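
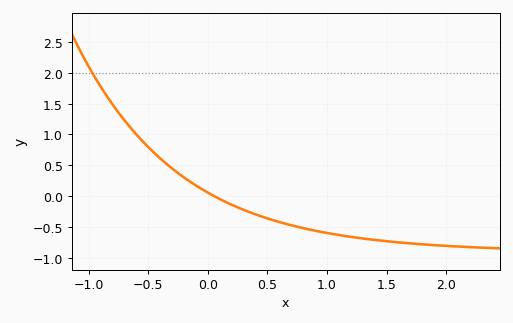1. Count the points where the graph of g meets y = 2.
1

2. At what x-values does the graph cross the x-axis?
0.057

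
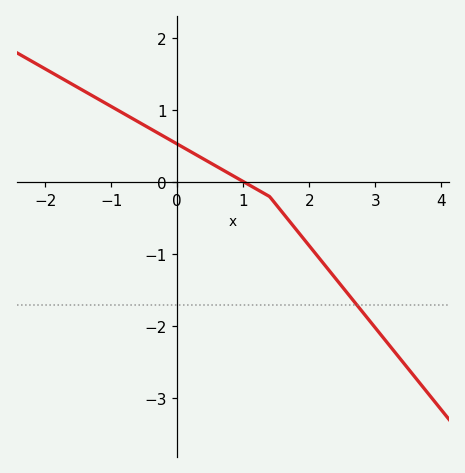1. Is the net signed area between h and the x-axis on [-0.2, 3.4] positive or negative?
negative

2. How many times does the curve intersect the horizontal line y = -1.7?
1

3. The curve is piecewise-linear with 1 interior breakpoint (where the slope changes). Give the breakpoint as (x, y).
(1.4, -0.2)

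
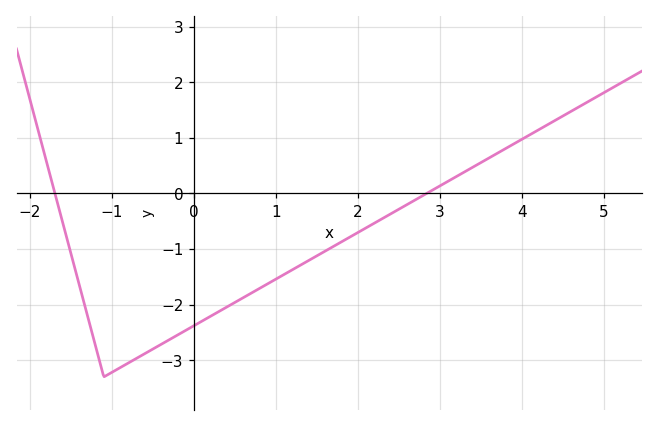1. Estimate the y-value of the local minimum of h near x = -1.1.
-3.3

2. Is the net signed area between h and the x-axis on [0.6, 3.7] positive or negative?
negative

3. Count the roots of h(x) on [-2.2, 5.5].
2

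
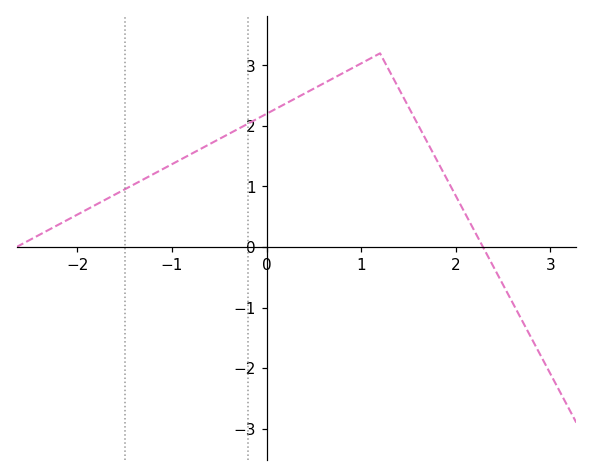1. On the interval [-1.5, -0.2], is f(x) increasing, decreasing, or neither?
increasing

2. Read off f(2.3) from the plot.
0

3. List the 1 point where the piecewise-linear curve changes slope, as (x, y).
(1.2, 3.2)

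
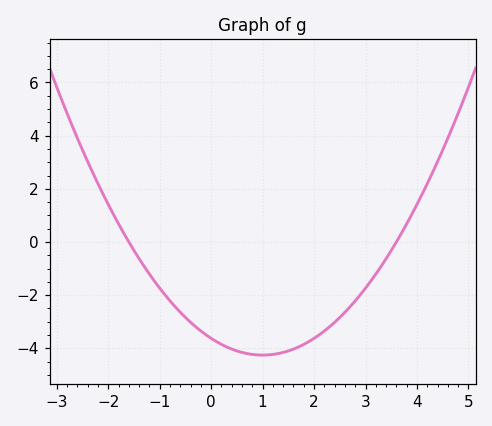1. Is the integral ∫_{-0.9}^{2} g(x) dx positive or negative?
negative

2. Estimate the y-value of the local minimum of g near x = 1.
-4.2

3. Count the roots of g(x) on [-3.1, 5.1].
2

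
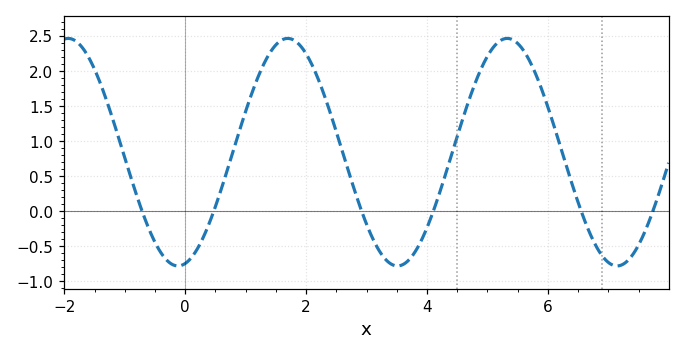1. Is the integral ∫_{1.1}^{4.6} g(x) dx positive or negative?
positive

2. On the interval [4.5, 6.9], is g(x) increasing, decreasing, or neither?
neither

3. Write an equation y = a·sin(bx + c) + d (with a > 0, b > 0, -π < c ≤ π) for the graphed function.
y = 1.62sin(1.73x - 1.36) + 0.84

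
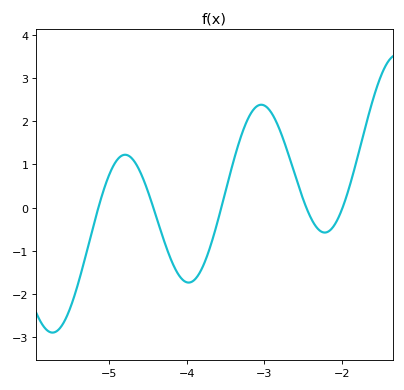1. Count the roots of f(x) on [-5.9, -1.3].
5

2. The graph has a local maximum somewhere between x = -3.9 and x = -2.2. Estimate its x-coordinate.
-3.04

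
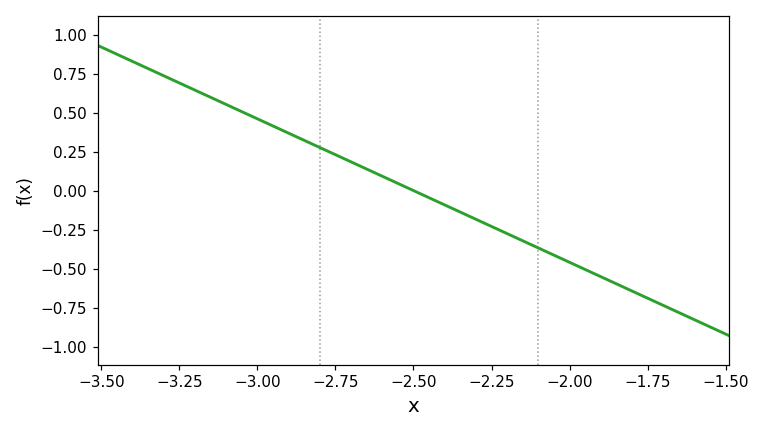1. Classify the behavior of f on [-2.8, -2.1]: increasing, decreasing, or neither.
decreasing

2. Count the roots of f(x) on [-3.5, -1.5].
1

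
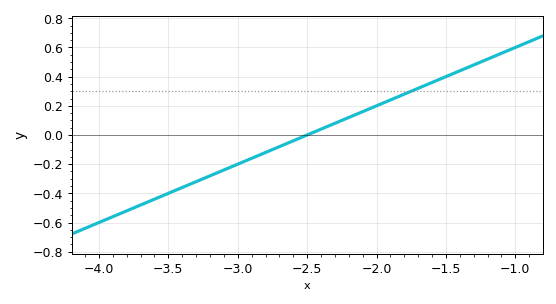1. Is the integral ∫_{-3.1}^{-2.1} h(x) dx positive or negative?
negative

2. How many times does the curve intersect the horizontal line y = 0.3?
1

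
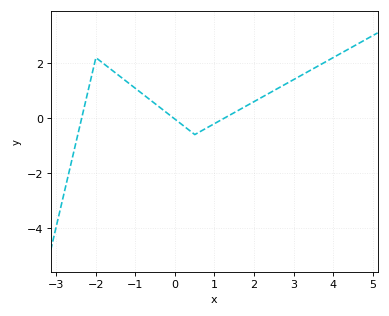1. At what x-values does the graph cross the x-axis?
-2.36, -0.036, 1.25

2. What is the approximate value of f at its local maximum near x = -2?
2.2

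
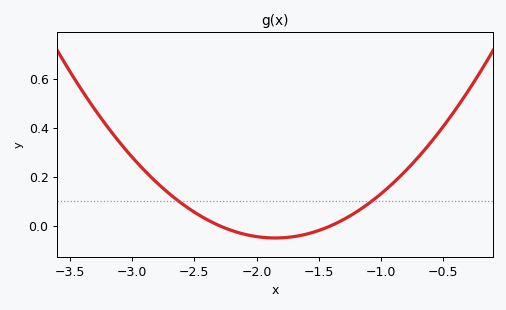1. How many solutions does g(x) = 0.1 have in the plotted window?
2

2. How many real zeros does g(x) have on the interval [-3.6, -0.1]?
2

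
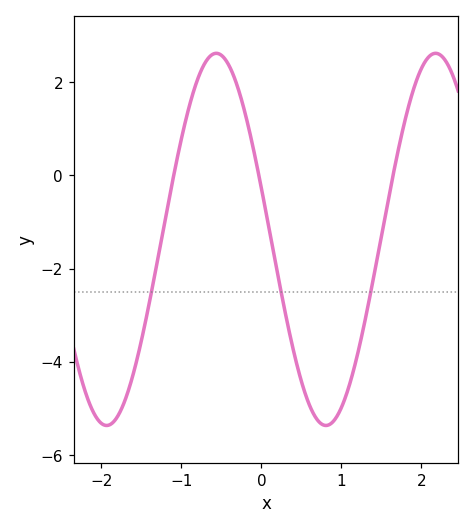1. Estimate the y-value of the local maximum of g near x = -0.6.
2.6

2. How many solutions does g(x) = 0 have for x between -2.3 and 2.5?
3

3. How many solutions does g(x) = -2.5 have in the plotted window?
3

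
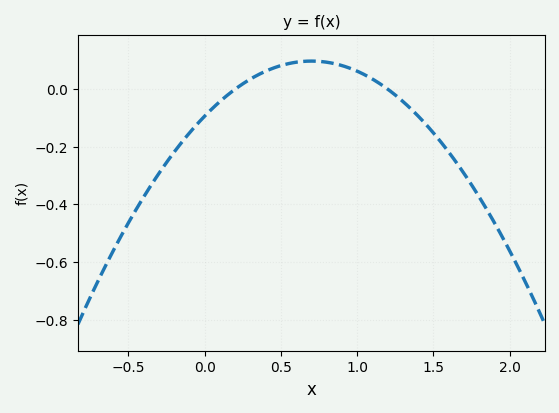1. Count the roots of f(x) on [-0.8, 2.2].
2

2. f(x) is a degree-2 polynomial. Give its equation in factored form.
y = -0.39(x - 0.2)(x - 1.2)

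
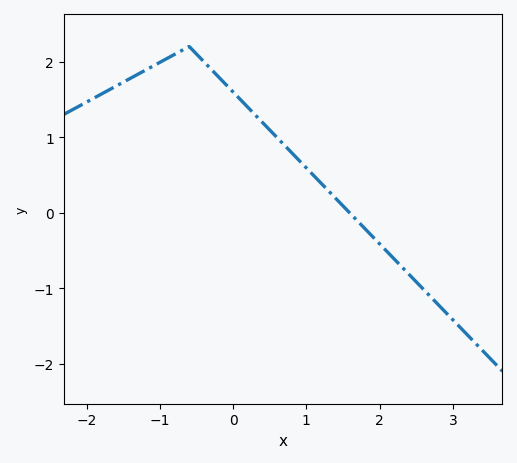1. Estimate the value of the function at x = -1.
2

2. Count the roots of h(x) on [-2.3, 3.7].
1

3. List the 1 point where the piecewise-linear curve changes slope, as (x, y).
(-0.6, 2.2)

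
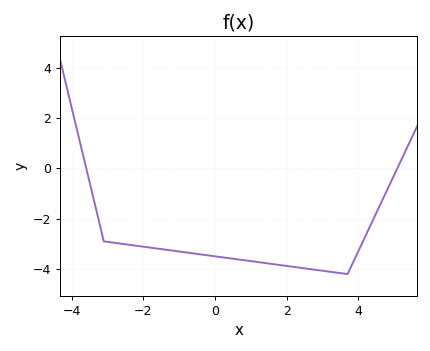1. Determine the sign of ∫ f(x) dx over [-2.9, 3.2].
negative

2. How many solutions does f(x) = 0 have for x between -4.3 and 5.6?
2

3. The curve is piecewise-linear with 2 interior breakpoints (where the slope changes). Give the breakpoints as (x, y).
(-3.1, -2.9); (3.7, -4.2)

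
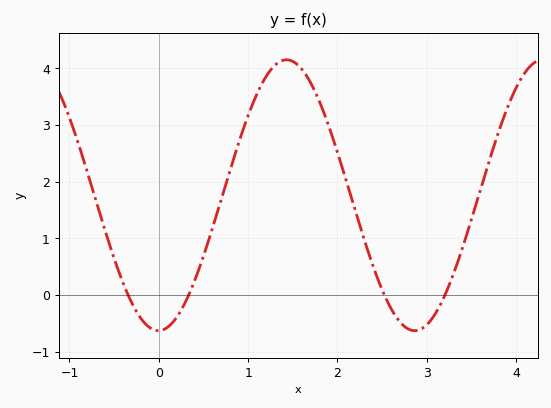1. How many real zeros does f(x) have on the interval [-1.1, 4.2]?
4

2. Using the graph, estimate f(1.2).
3.85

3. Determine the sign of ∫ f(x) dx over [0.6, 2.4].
positive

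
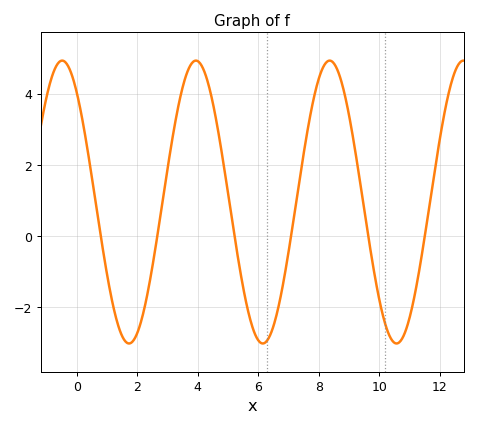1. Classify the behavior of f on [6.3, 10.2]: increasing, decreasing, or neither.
neither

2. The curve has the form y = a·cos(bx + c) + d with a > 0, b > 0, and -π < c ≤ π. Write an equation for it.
y = 3.97cos(1.42x + 0.69) + 0.96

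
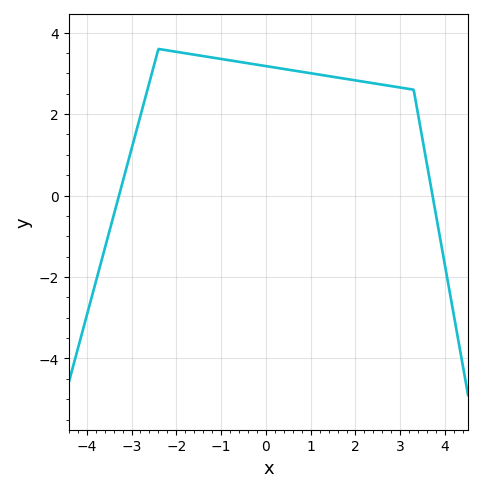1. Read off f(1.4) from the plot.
2.93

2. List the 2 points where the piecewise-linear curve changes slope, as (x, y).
(-2.4, 3.6); (3.3, 2.6)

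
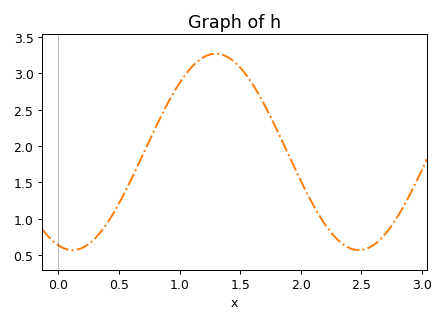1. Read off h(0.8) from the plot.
2.25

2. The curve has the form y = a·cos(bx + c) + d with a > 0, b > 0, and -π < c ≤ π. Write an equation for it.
y = 1.35cos(2.7x + 2.8) + 1.92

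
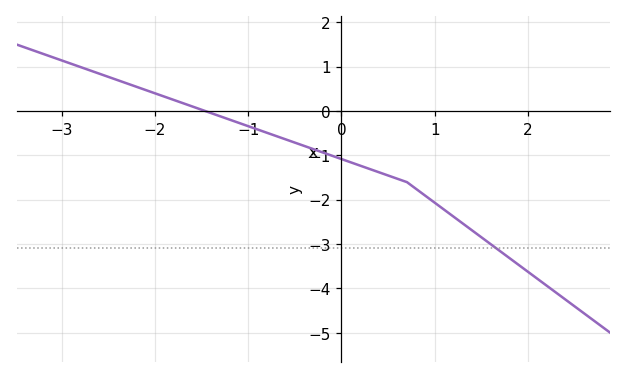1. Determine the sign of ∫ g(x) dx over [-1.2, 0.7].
negative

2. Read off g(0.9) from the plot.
-1.9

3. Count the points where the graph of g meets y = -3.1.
1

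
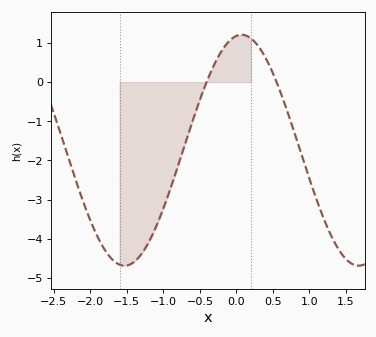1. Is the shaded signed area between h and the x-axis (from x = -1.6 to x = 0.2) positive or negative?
negative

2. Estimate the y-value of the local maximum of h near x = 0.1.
1.21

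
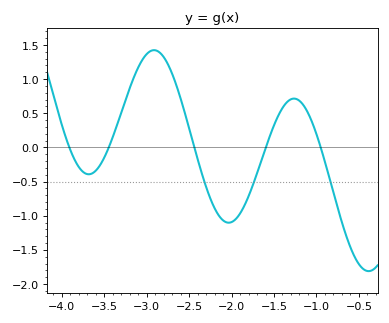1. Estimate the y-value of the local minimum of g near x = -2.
-1.1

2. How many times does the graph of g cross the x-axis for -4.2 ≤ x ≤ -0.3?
5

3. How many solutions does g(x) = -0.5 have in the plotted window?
3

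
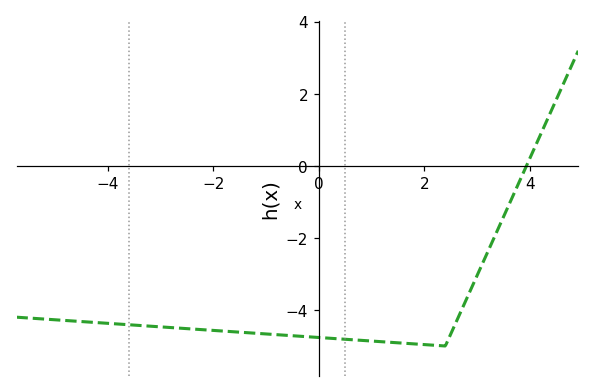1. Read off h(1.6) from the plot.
-4.92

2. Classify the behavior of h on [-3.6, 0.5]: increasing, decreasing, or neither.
decreasing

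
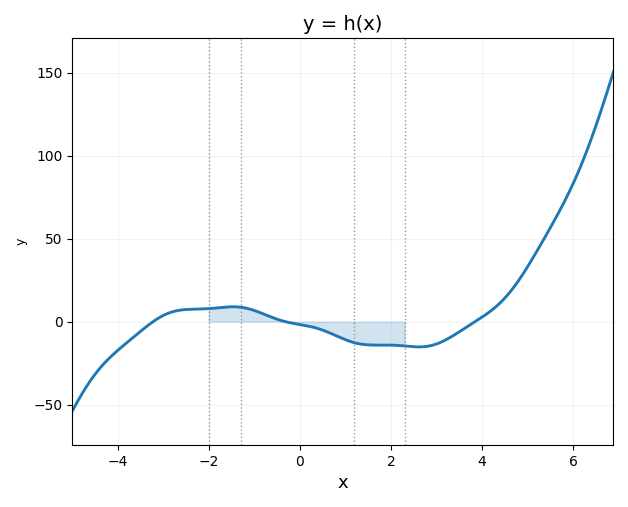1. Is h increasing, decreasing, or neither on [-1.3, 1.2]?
decreasing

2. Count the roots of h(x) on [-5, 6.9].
3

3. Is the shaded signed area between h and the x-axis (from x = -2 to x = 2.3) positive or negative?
negative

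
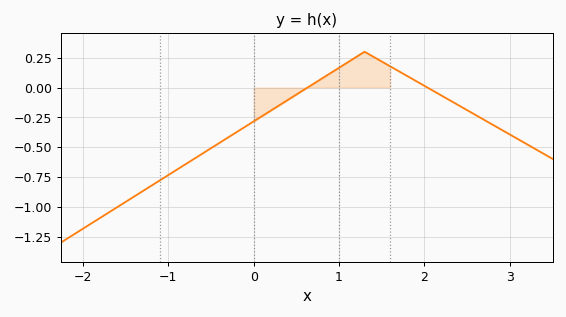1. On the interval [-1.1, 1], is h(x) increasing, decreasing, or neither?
increasing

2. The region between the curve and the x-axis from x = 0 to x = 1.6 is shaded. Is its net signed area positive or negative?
positive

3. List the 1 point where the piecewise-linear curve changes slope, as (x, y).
(1.3, 0.3)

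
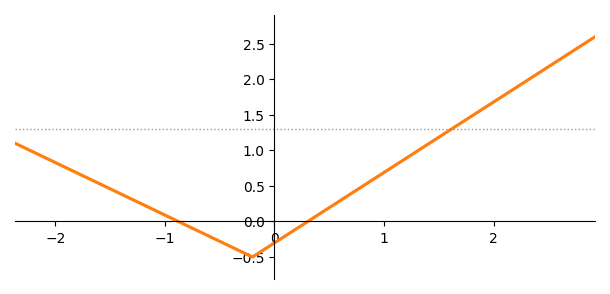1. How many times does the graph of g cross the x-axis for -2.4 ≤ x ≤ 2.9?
2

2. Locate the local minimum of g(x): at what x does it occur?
-0.2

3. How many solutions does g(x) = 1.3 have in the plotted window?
1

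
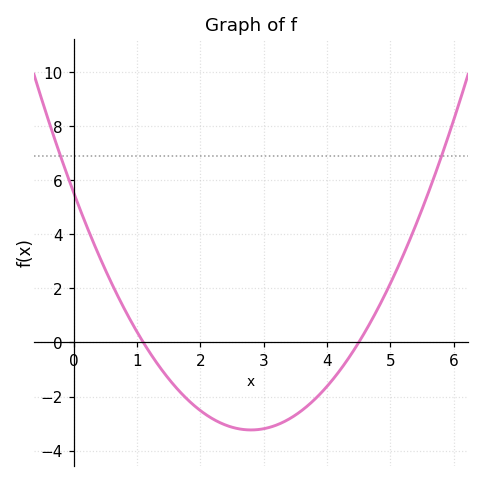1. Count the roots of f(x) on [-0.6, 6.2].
2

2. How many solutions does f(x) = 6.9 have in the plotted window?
2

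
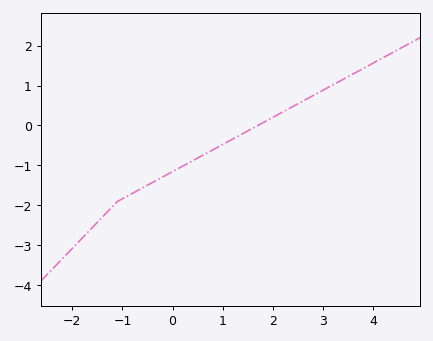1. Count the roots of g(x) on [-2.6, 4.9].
1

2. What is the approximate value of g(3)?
0.9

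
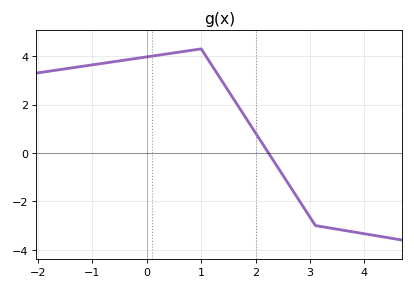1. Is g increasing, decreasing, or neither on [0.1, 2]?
neither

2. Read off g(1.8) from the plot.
1.6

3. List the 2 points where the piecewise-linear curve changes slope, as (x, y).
(1, 4.3); (3.1, -3)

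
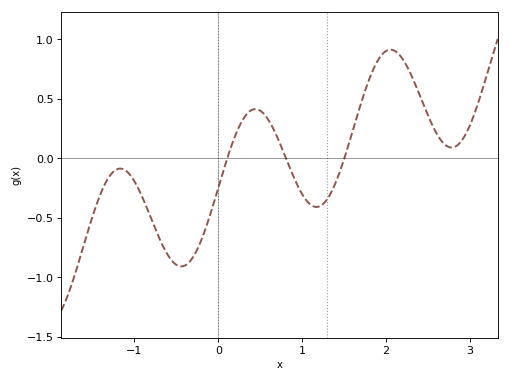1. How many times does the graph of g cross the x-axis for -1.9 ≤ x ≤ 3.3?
3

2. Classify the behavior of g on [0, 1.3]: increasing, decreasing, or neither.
neither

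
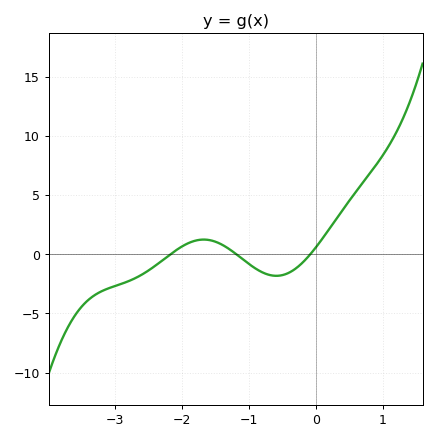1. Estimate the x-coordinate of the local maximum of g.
-1.68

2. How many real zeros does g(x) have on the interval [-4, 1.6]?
3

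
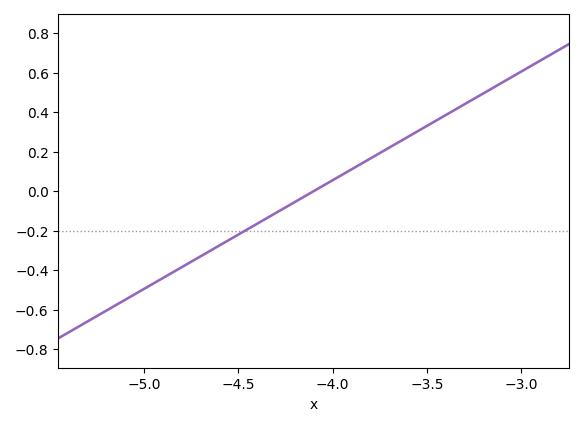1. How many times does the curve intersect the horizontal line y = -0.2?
1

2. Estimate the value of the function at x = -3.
0.6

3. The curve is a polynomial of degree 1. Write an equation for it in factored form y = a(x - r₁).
y = 0.55(x + 4.1)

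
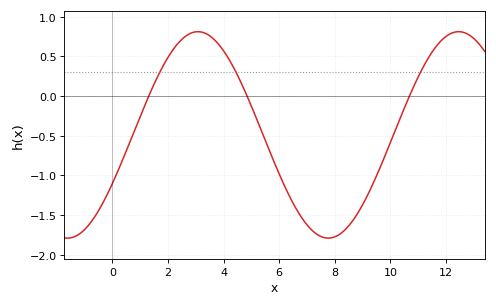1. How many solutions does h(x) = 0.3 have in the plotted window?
3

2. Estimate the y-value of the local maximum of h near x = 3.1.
0.81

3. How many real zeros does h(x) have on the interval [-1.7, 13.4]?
3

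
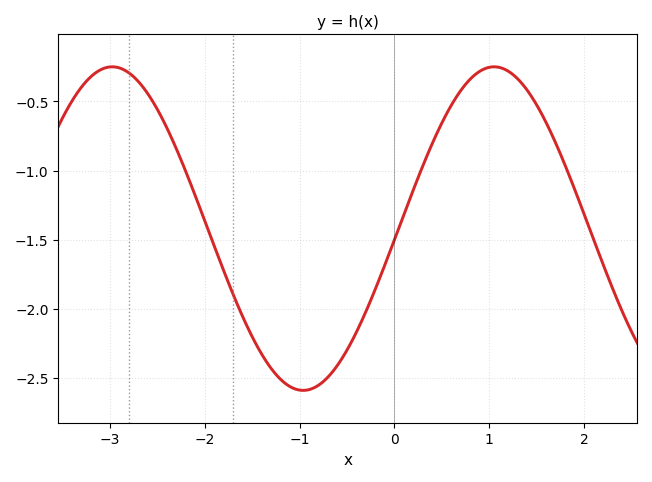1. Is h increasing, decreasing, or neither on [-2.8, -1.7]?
decreasing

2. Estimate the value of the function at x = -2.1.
-1.2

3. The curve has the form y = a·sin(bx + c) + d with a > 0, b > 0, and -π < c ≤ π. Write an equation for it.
y = 1.17sin(1.6x - 0.07) - 1.42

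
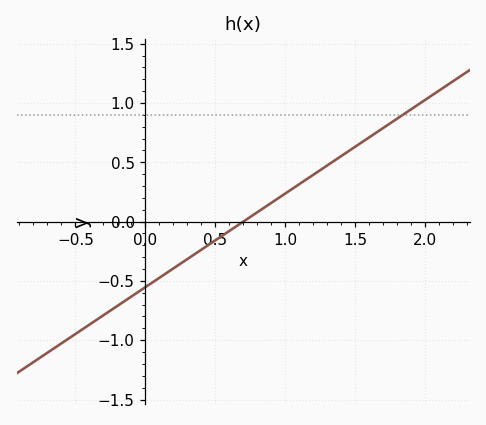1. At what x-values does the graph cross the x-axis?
0.7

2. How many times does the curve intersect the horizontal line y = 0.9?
1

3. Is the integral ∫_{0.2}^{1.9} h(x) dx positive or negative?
positive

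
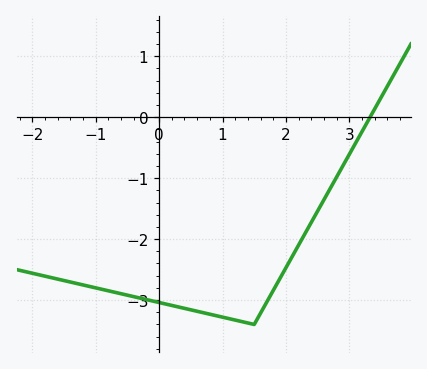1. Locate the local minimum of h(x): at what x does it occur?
1.5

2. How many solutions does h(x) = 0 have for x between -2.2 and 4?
1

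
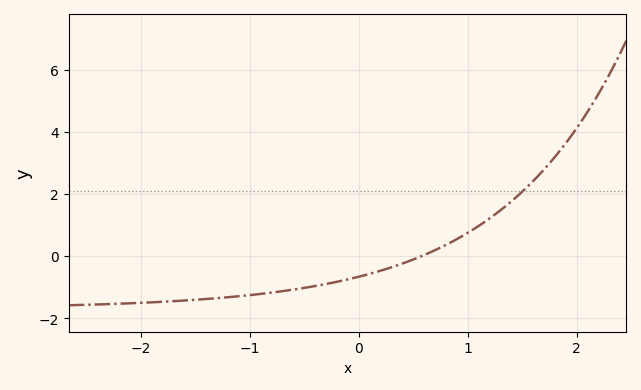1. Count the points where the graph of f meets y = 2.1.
1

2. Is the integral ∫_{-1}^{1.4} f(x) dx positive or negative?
negative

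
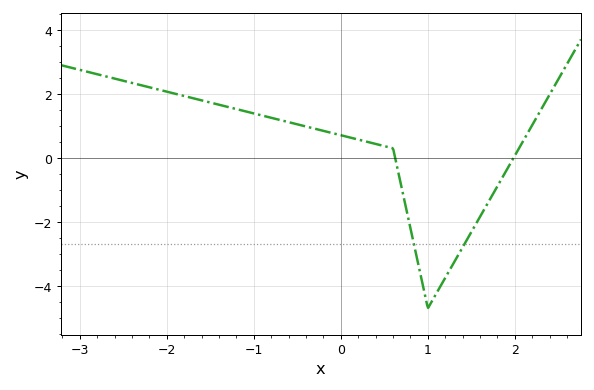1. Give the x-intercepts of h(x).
0.624, 1.98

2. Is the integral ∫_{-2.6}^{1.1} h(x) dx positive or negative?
positive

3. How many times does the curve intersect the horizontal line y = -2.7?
2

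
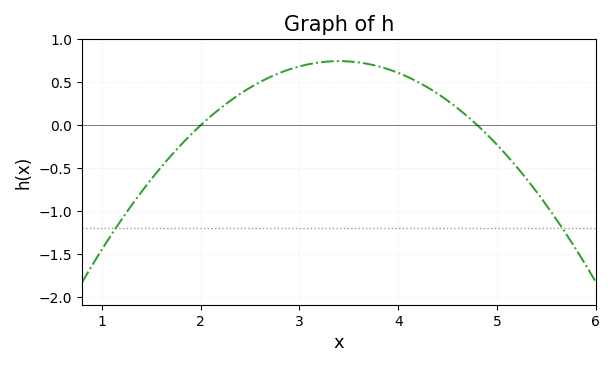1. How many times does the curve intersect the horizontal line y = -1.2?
2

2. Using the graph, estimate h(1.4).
-0.8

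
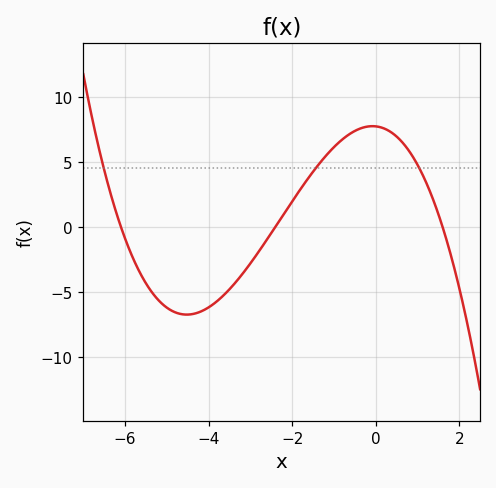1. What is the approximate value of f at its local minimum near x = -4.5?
-7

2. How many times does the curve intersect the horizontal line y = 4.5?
3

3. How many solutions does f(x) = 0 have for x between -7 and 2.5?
3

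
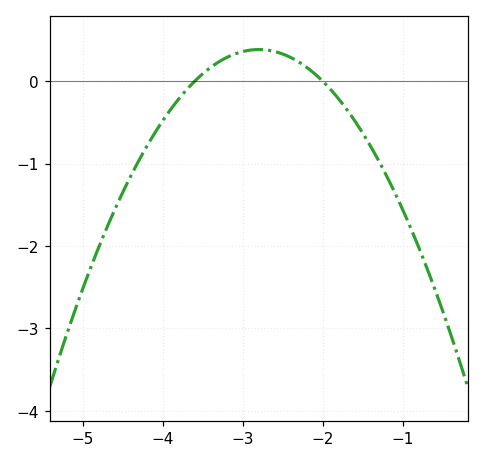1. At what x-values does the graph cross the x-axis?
-3.6, -2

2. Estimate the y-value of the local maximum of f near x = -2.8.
0.4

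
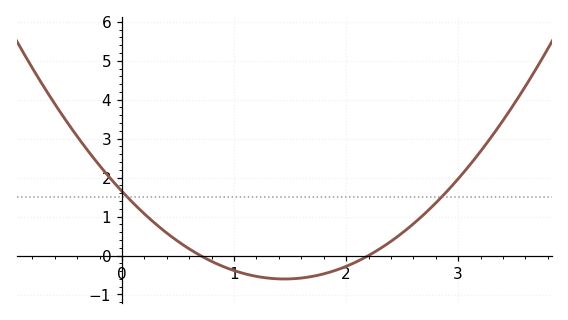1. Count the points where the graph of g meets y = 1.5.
2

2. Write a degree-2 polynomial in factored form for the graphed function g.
y = 1.07(x - 0.7)(x - 2.2)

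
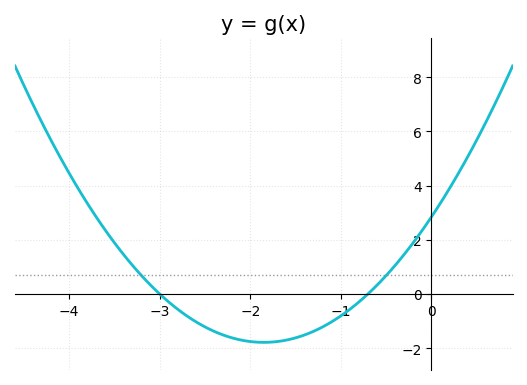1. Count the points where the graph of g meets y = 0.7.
2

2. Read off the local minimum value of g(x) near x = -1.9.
-1.8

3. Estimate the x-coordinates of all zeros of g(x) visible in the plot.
-3, -0.7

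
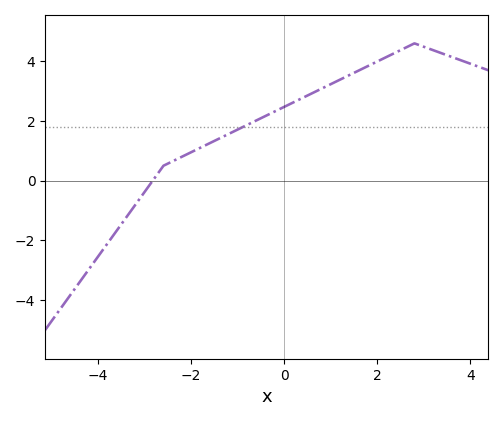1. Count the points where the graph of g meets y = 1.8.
1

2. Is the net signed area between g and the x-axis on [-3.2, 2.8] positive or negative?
positive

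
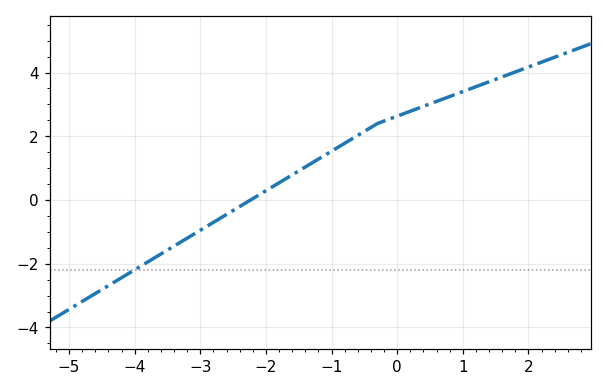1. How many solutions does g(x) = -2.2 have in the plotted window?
1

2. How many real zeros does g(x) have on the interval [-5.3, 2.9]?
1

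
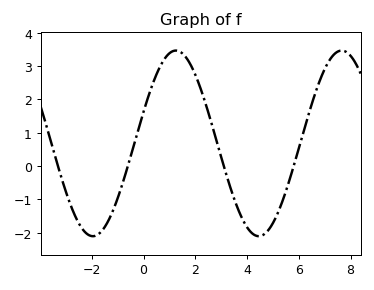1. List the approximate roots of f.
-3.31, -0.608, 3.1, 5.8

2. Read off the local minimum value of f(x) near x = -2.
-2.11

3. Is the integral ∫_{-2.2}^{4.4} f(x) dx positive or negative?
positive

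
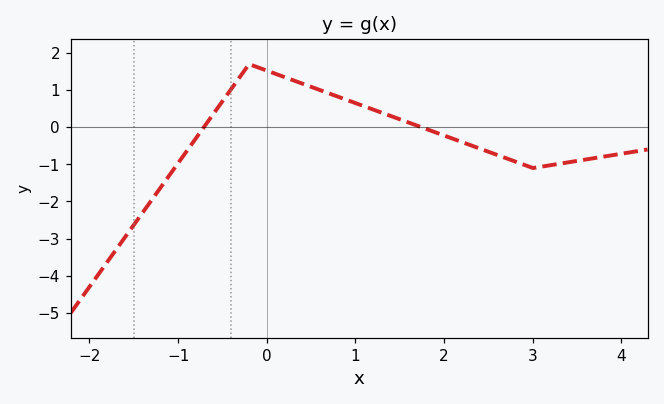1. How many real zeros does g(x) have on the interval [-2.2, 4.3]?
2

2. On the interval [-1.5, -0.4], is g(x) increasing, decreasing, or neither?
increasing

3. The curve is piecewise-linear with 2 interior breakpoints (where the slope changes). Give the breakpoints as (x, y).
(-0.2, 1.7); (3, -1.1)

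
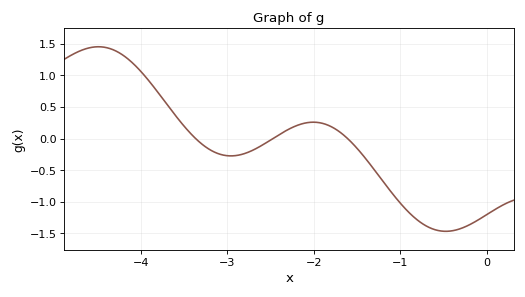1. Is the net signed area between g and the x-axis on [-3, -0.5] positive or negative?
negative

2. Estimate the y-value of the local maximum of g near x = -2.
0.258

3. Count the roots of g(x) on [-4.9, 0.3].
3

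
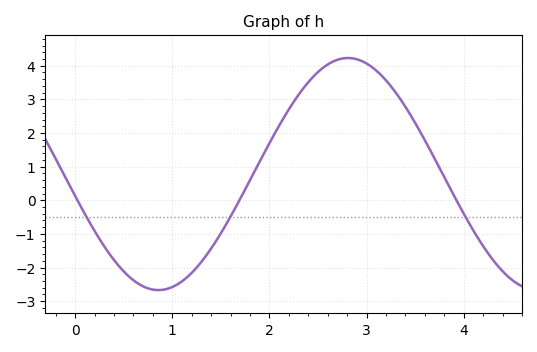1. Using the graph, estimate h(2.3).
3.1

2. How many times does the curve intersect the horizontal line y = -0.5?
3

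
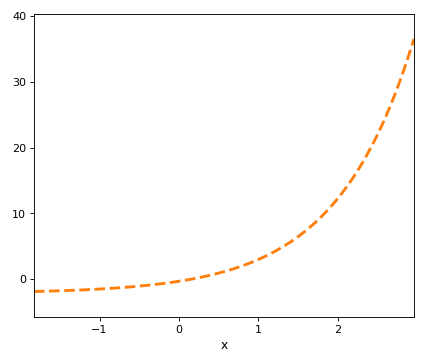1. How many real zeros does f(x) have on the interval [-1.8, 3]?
1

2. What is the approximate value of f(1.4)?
6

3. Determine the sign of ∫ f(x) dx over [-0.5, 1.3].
positive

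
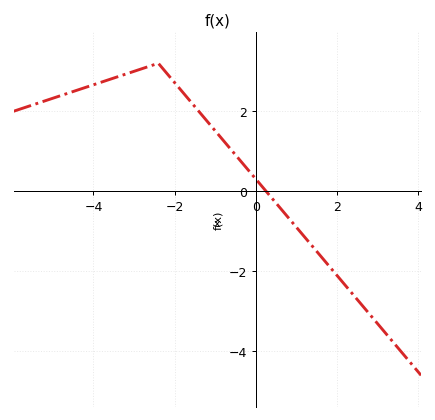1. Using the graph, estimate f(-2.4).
3.2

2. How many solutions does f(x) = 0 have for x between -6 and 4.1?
1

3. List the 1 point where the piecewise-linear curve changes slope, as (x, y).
(-2.4, 3.2)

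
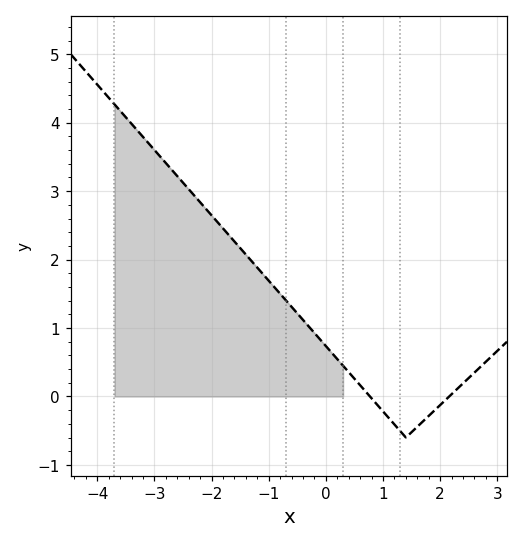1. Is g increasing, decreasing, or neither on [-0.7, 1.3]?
decreasing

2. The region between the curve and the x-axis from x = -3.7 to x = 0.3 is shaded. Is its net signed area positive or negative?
positive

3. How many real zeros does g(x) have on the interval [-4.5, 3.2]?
2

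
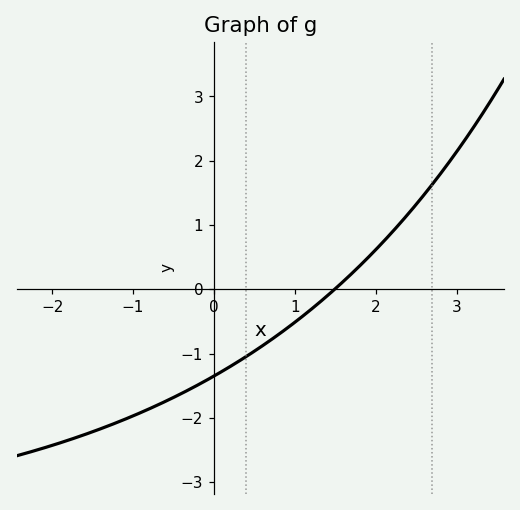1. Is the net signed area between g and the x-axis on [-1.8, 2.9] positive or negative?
negative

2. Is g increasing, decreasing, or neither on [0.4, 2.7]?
increasing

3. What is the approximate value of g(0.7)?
-0.8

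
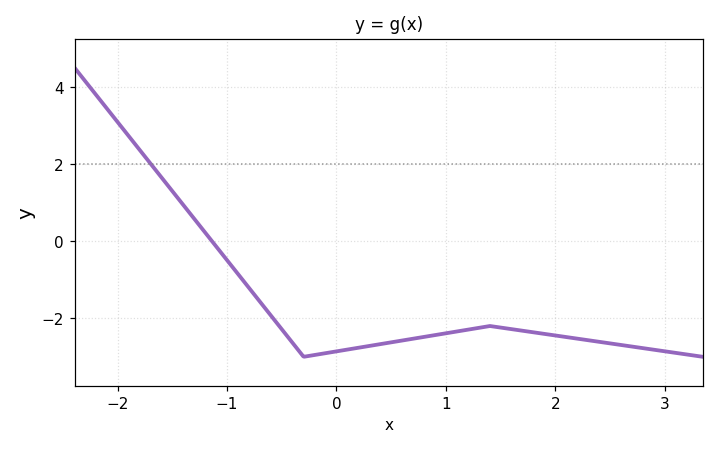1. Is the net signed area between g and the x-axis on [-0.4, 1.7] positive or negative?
negative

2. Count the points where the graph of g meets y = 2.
1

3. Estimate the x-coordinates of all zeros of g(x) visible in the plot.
-1.1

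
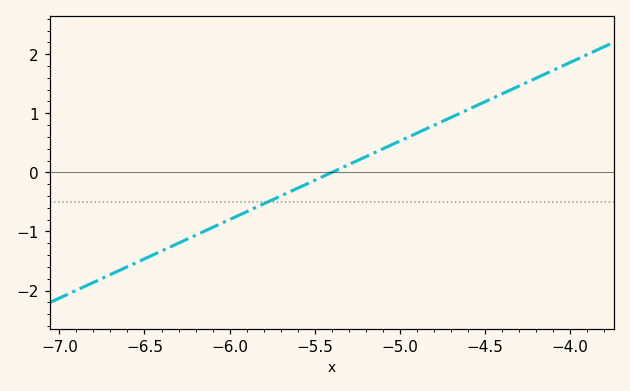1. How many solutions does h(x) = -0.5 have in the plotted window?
1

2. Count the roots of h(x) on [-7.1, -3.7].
1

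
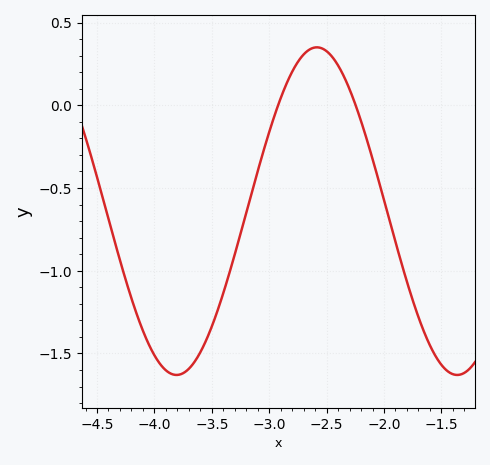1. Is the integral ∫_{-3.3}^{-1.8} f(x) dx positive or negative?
negative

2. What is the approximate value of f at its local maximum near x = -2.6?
0.35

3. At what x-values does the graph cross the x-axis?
-2.92, -2.25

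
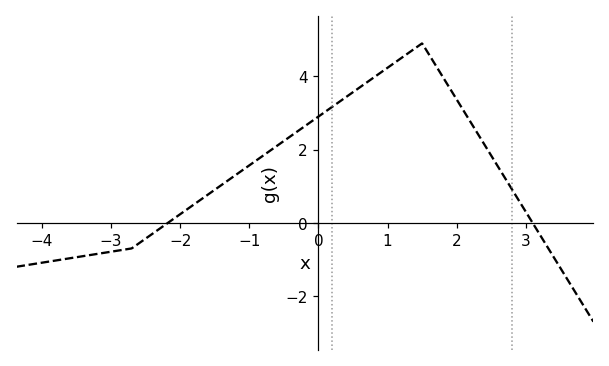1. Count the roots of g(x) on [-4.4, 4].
2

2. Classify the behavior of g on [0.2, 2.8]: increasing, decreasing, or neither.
neither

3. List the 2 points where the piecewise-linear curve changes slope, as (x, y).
(-2.7, -0.7); (1.5, 4.9)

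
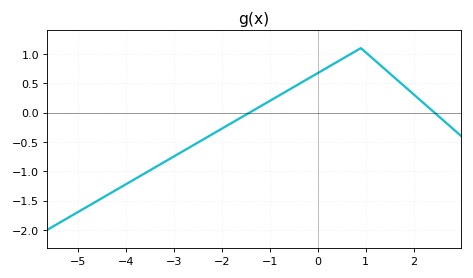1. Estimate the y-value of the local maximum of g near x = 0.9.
1.1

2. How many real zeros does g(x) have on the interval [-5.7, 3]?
2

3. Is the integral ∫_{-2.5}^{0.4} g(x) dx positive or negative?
positive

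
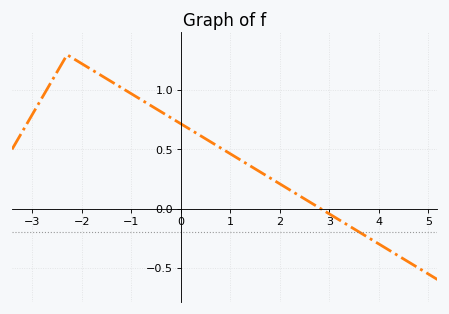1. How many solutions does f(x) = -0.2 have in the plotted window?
1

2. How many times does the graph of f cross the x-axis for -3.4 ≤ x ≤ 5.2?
1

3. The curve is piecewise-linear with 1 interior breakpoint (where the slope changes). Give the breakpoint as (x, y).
(-2.3, 1.3)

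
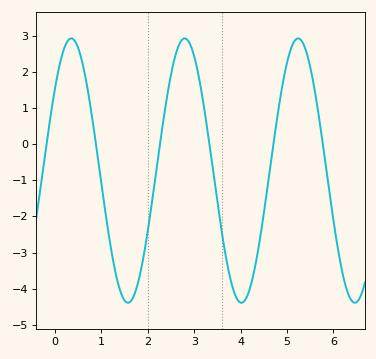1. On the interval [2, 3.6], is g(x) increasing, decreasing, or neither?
neither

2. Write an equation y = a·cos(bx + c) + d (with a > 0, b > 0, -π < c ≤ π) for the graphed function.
y = 3.66cos(2.6x - 0.9) - 0.73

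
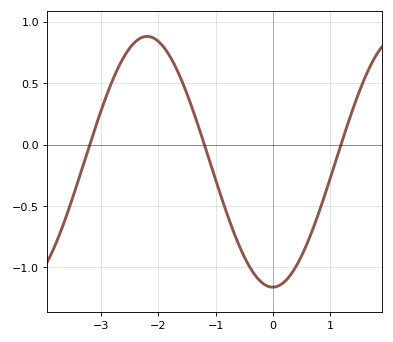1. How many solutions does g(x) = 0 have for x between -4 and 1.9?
3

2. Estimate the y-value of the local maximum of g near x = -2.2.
0.88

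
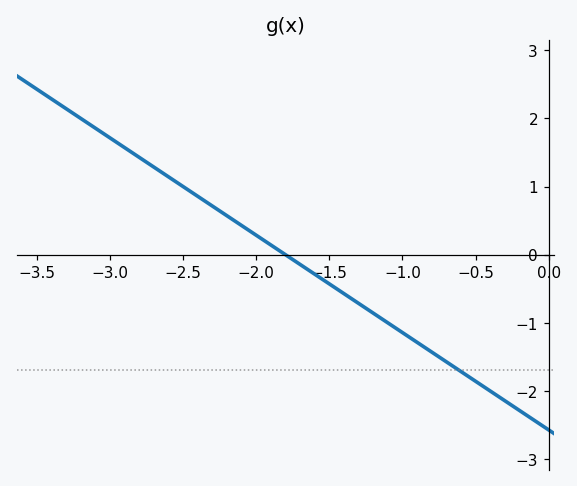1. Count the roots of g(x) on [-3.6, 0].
1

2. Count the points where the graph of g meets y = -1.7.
1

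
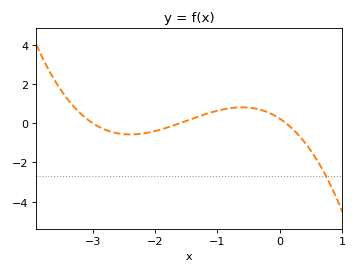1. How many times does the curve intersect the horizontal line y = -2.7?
1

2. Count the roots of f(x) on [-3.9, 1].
3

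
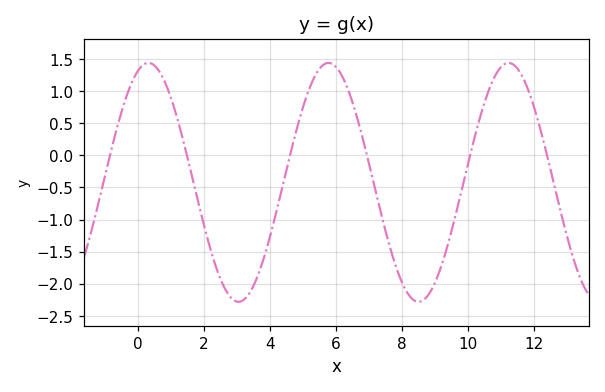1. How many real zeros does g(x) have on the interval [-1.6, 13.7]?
6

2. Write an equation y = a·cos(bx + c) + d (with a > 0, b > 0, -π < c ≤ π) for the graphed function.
y = 1.86cos(1.1x - 0.36) - 0.42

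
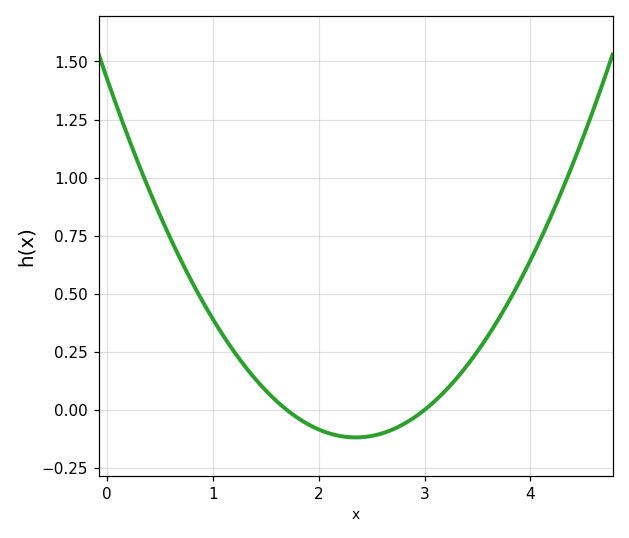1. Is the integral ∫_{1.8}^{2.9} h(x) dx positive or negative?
negative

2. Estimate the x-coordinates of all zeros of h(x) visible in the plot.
1.7, 3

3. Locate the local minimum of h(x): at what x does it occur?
2.3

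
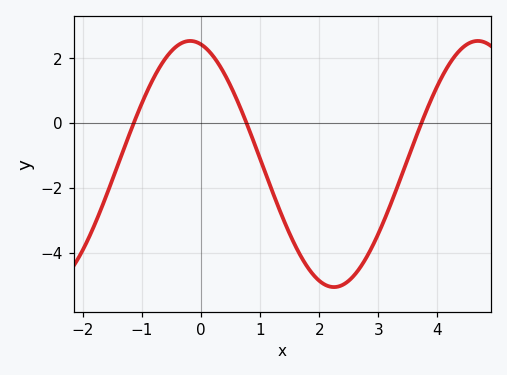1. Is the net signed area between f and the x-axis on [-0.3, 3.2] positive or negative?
negative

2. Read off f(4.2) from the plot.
1.8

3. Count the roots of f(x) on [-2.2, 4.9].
3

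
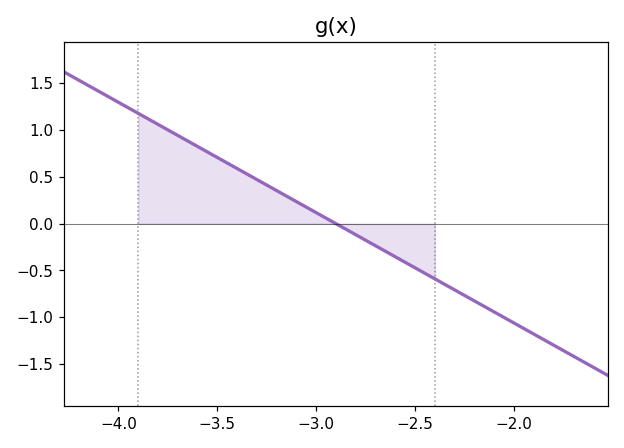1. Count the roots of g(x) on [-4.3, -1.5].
1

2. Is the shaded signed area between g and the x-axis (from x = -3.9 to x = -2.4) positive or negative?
positive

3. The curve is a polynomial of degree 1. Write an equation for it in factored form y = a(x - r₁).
y = -1.18(x + 2.9)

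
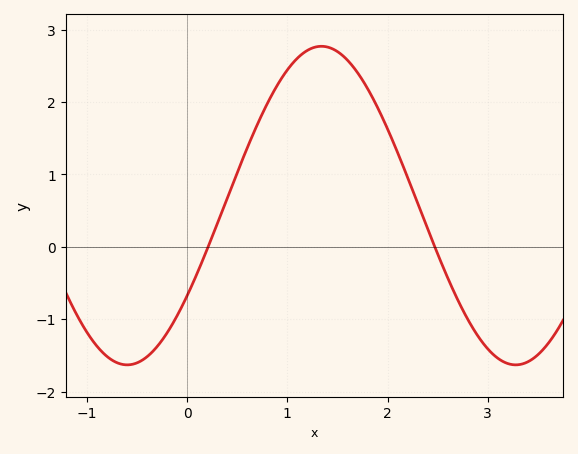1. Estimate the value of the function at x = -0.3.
-1.4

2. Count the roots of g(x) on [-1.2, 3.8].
2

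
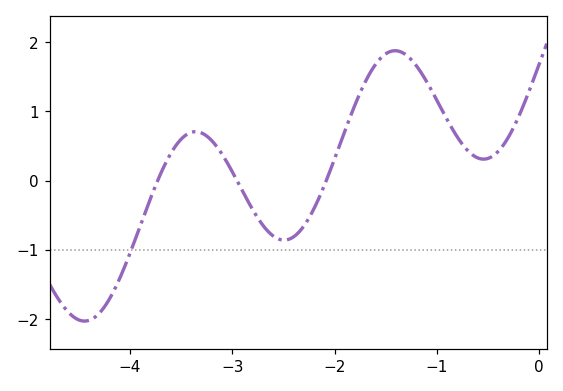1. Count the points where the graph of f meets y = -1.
1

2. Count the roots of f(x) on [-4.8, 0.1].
3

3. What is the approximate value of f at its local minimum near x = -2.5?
-0.86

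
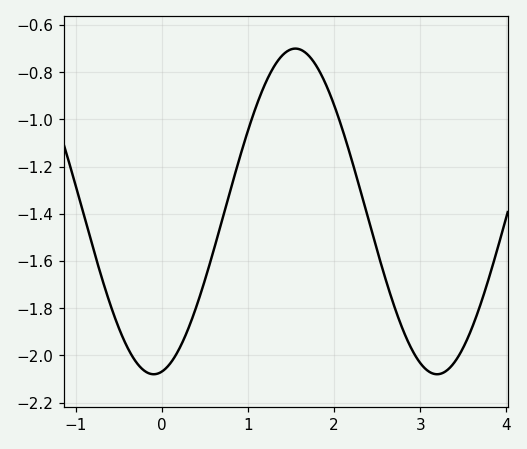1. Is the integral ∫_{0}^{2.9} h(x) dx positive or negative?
negative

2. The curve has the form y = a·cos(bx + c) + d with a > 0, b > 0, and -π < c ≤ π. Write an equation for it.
y = 0.69cos(1.9x - 3) - 1.39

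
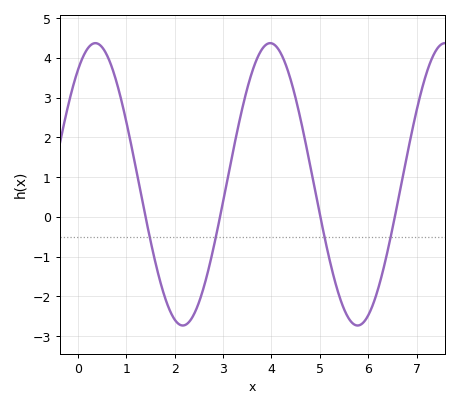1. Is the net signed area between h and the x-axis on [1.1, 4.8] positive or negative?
positive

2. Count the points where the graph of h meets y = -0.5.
4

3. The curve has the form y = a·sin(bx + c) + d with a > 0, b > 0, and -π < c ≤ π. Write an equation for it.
y = 3.55sin(1.7x + 0.94) + 0.82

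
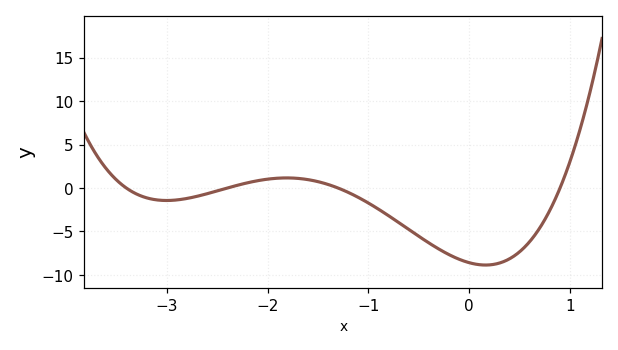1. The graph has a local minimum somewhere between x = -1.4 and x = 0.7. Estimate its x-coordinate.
0.162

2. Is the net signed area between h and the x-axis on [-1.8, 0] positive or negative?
negative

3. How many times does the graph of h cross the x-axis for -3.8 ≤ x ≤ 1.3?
4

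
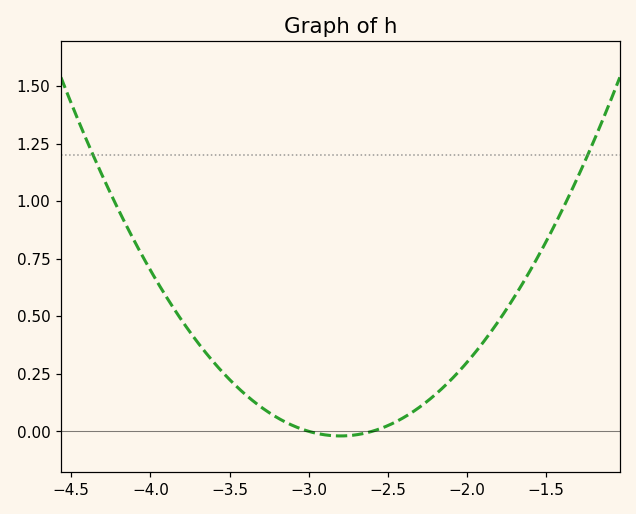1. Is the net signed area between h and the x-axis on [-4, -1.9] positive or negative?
positive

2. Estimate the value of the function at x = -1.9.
0.38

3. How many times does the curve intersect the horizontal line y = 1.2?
2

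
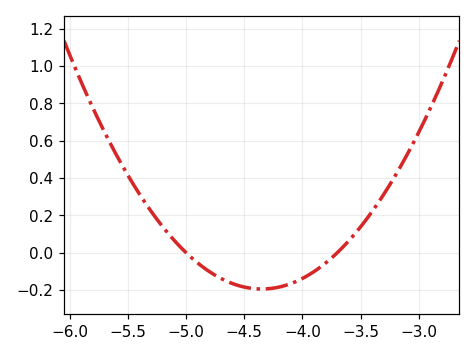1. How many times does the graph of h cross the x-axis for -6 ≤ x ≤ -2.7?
2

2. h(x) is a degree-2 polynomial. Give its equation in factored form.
y = 0.46(x + 5)(x + 3.7)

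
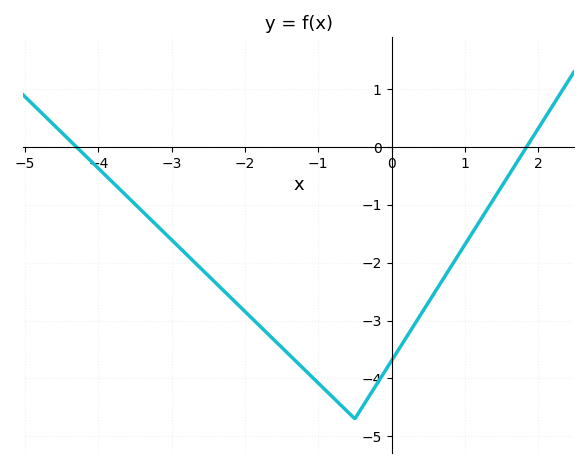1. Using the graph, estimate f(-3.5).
-0.988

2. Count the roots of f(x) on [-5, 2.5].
2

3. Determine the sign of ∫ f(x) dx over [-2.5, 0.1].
negative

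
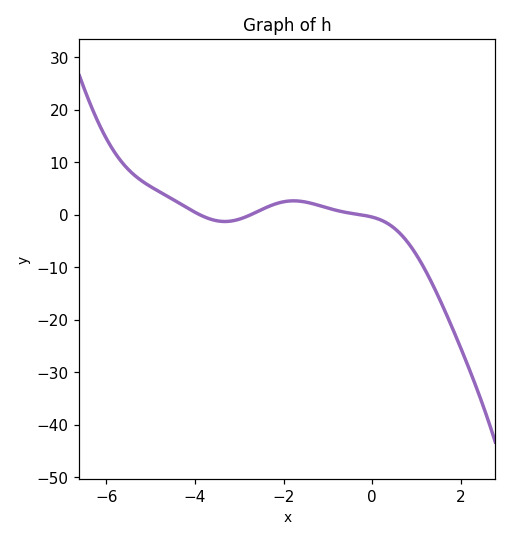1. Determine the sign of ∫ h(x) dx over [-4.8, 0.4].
positive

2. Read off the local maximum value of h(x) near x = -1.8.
3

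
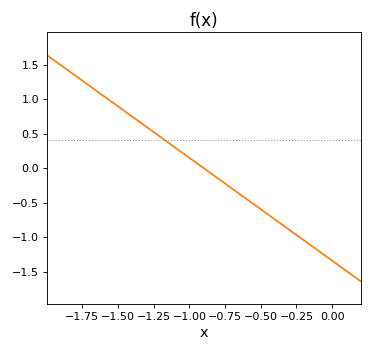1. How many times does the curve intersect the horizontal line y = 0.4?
1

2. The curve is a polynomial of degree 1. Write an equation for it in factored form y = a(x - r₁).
y = -1.49(x + 0.9)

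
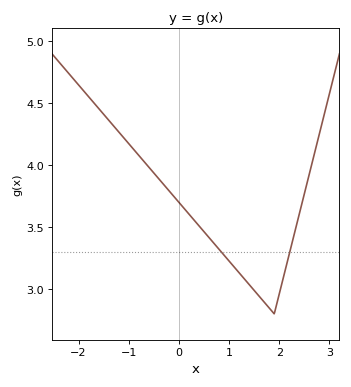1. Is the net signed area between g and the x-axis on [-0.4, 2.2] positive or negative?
positive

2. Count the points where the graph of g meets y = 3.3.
2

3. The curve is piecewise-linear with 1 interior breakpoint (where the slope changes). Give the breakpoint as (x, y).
(1.9, 2.8)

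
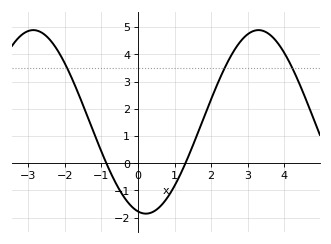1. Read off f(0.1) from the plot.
-1.8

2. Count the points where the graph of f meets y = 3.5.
3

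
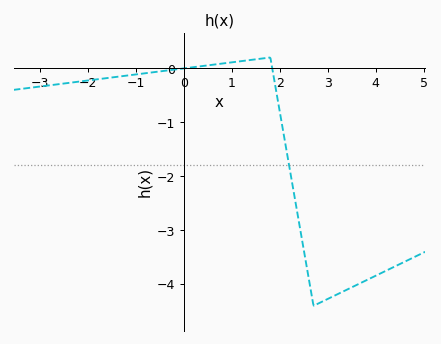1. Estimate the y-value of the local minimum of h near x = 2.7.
-4.4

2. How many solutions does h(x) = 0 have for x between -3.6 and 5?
2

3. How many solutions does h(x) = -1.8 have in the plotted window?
1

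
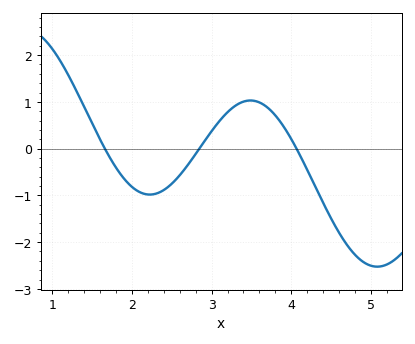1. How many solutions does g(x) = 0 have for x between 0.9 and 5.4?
3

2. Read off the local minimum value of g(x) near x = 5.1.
-2.52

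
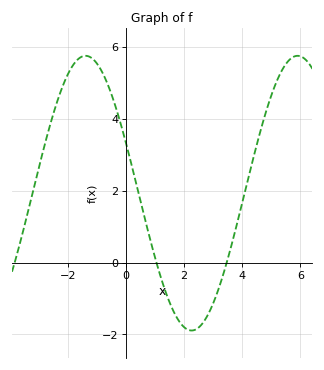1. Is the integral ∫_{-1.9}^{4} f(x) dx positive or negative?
positive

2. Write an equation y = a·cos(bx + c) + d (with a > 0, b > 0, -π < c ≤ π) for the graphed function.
y = 3.82cos(0.86x + 1.2) + 1.93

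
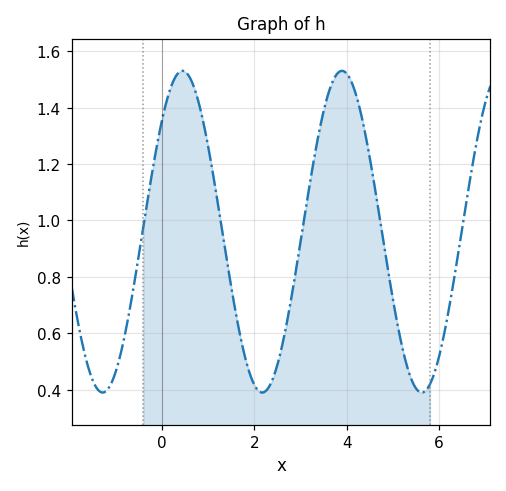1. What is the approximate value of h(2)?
0.418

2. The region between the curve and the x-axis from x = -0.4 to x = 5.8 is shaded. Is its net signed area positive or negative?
positive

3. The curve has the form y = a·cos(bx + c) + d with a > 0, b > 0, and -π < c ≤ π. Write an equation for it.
y = 0.57cos(1.82x - 0.812) + 0.96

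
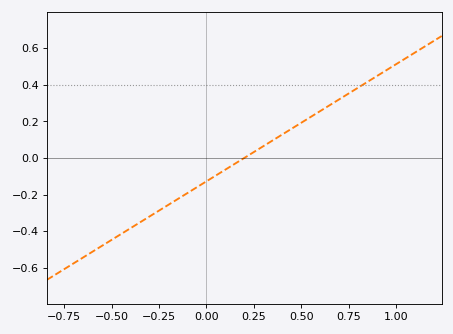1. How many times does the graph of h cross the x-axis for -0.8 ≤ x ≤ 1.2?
1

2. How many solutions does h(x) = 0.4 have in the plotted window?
1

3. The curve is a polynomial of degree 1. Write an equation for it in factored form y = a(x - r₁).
y = 0.64(x - 0.2)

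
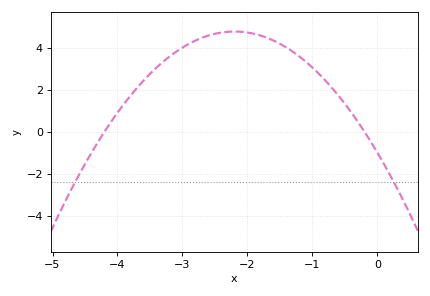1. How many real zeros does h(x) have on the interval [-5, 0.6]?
2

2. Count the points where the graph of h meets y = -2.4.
2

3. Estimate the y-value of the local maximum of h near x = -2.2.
4.76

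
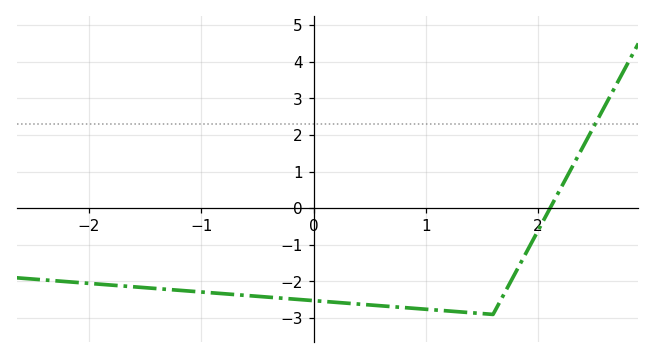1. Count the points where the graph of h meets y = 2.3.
1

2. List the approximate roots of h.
2.1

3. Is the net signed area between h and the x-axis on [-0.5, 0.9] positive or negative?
negative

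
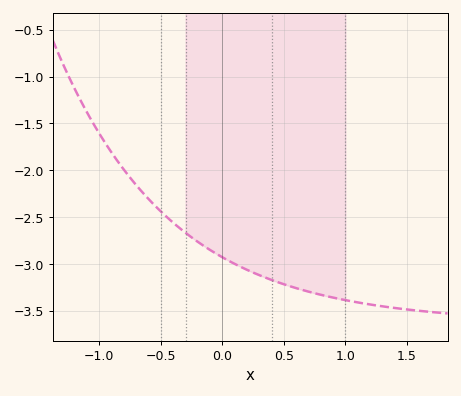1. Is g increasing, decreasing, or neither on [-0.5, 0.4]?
decreasing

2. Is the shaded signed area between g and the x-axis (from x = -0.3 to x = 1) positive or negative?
negative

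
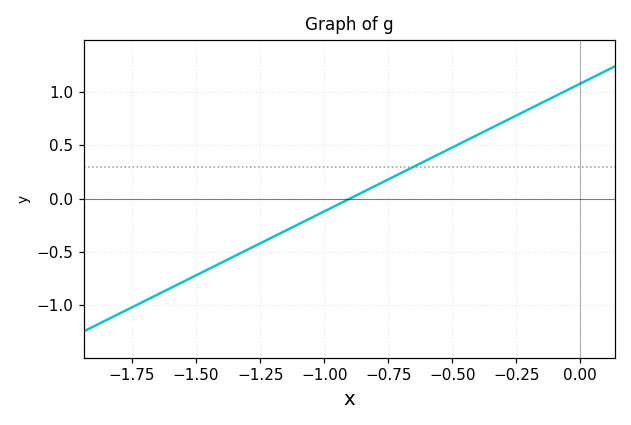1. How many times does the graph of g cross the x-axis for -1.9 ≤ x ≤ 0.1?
1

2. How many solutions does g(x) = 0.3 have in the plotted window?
1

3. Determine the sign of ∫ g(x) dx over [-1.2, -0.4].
positive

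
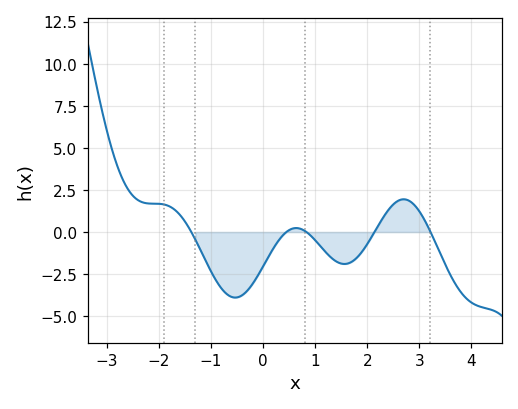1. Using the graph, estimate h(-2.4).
1.89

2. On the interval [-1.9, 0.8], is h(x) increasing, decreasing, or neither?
neither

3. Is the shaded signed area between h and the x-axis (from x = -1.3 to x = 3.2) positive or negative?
negative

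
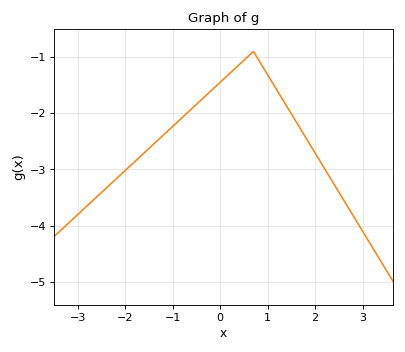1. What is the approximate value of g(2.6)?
-3.54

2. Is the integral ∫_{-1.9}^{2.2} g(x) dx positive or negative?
negative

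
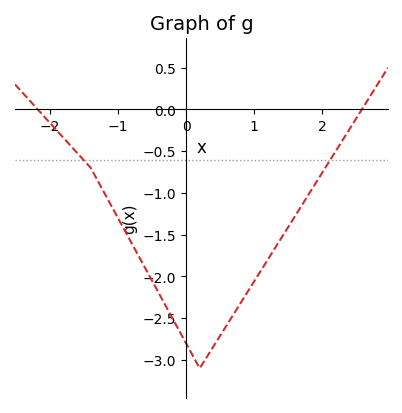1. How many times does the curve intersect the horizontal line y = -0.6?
2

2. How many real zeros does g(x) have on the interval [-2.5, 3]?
2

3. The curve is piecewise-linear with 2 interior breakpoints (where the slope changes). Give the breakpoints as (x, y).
(-1.4, -0.7); (0.2, -3.1)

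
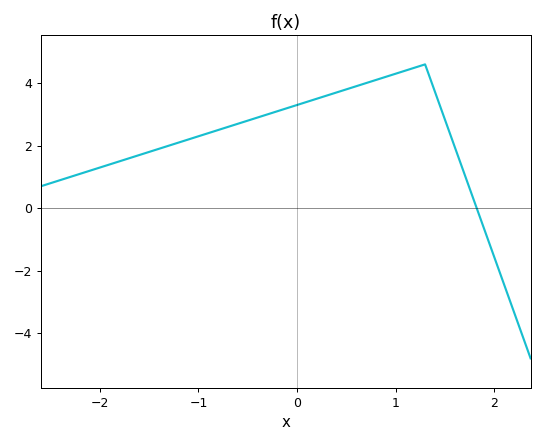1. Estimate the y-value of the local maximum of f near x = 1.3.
4.6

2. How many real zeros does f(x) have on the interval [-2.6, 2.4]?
1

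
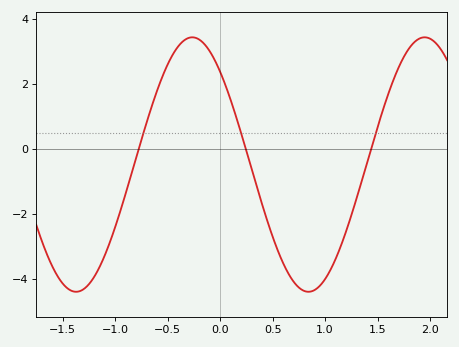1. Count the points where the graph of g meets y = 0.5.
3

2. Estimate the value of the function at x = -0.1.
3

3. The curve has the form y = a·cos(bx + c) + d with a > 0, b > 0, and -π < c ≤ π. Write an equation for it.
y = 3.91cos(2.8x + 0.75) - 0.48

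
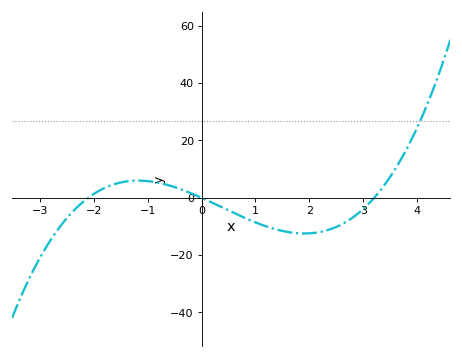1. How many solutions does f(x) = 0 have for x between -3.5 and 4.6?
3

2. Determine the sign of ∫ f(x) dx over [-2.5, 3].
negative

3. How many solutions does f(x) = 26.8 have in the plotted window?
1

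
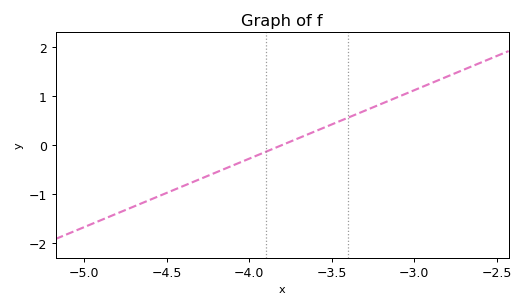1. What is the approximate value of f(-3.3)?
0.7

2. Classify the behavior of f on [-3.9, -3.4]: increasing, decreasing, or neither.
increasing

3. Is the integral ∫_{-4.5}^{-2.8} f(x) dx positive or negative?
positive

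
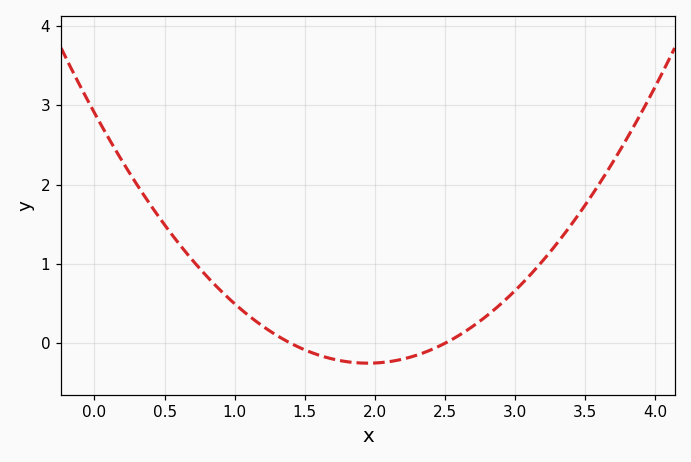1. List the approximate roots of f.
1.4, 2.5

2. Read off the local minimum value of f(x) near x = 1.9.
-0.3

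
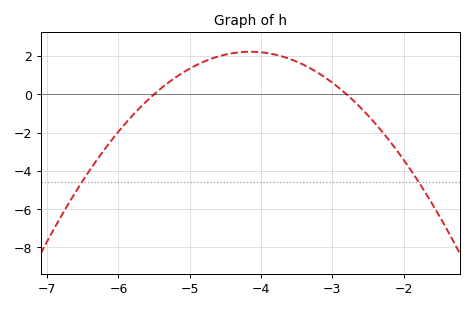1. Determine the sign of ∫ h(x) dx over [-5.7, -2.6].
positive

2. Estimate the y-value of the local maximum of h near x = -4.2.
2.22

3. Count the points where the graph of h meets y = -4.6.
2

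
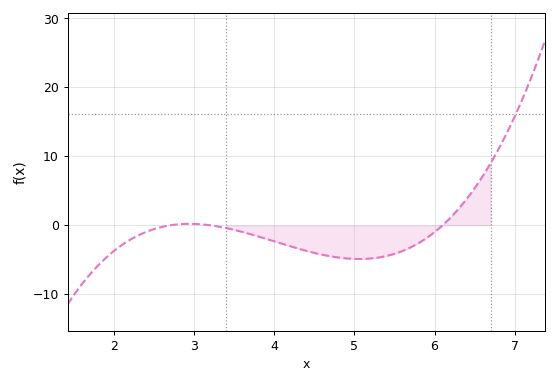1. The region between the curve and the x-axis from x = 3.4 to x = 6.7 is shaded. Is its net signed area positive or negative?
negative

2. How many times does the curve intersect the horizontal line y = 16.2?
1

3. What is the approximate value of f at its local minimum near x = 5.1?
-5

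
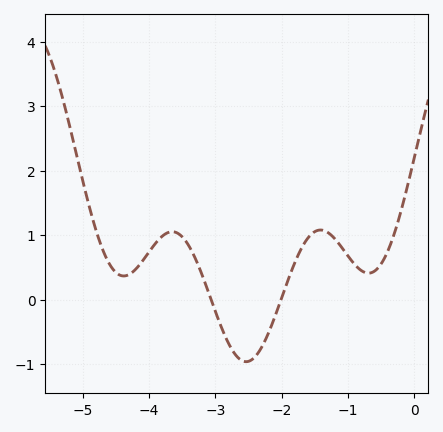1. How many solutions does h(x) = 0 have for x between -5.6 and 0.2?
2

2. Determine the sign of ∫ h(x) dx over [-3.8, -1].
positive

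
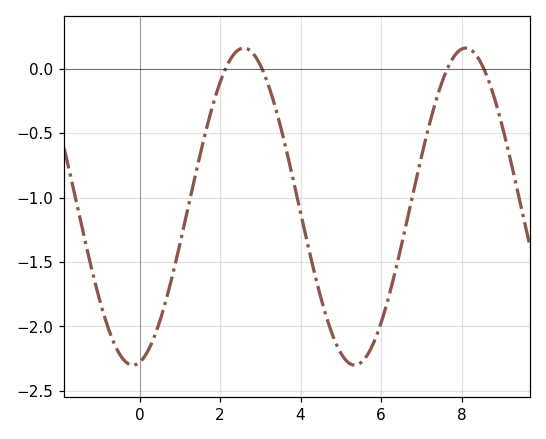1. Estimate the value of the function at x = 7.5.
-0.1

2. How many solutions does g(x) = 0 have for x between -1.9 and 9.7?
4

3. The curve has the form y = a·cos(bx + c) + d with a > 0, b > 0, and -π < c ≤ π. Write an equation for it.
y = 1.23cos(1.1x - 3) - 1.07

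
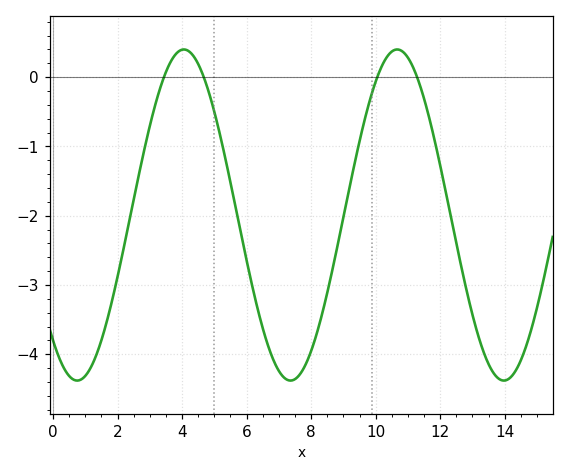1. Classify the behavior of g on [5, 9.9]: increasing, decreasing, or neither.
neither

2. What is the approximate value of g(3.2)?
-0.3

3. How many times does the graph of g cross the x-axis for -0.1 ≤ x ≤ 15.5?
4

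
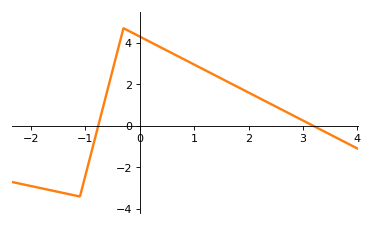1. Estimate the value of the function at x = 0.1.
4.2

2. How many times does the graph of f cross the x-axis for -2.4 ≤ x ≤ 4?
2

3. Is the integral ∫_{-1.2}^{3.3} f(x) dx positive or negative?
positive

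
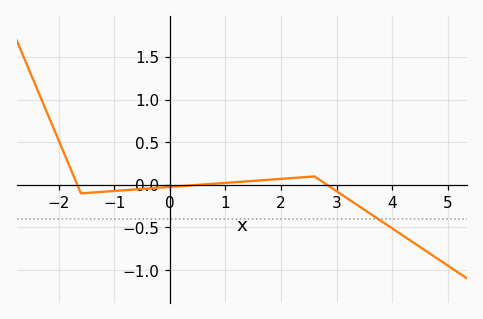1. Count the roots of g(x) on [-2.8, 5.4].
3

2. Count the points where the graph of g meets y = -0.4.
1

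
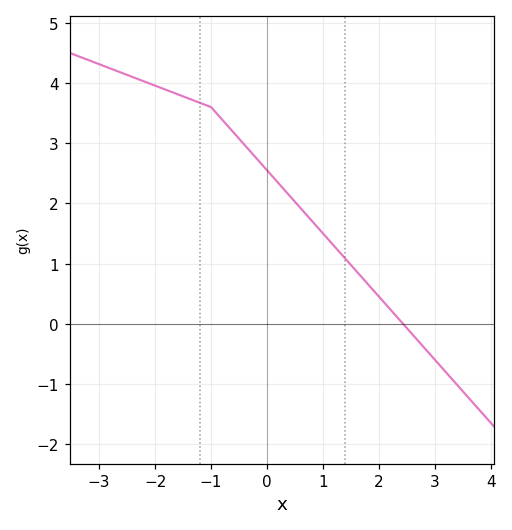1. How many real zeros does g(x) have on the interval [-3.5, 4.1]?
1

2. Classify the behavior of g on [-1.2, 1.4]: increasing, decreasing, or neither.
decreasing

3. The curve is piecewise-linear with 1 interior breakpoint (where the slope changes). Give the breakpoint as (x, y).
(-1, 3.6)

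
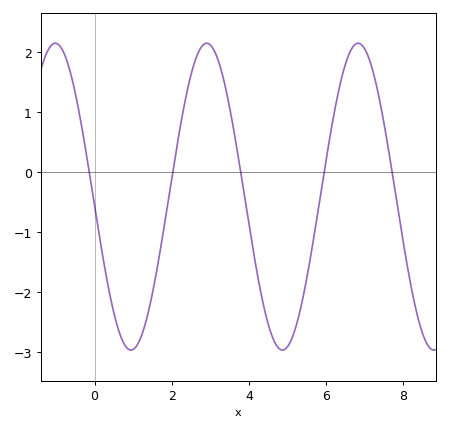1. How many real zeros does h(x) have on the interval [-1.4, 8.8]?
5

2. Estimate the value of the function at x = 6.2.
0.938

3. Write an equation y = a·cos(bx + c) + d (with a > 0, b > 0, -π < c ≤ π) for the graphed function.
y = 2.56cos(1.6x + 1.63) - 0.41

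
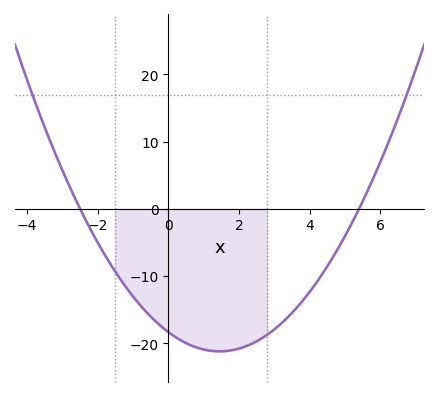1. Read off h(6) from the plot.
7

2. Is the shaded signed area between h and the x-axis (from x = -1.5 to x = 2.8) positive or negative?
negative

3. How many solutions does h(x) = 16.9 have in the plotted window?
2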